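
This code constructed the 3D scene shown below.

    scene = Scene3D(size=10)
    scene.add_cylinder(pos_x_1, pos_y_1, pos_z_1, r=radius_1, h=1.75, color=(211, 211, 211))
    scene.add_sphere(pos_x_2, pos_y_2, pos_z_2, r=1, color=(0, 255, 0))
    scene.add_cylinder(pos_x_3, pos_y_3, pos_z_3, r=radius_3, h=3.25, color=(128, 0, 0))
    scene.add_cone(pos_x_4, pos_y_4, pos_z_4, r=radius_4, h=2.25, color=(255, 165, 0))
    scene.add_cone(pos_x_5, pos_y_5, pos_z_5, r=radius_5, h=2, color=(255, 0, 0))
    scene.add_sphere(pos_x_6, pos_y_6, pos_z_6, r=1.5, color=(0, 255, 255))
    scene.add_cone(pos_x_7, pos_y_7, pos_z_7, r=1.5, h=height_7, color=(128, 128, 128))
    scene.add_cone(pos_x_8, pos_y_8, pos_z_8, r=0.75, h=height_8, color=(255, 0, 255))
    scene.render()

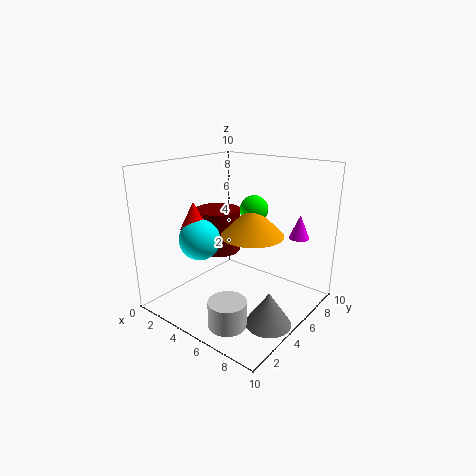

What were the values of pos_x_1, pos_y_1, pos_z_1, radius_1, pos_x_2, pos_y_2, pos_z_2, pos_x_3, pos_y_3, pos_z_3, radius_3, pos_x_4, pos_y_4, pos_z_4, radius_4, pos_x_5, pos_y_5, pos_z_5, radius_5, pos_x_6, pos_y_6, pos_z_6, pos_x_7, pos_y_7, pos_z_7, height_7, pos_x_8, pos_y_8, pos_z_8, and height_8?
pos_x_1 = 6.5; pos_y_1 = 2; pos_z_1 = 0.25; radius_1 = 1.25; pos_x_2 = 5.25; pos_y_2 = 6.5; pos_z_2 = 6.75; pos_x_3 = 2; pos_y_3 = 6.25; pos_z_3 = 3; radius_3 = 1.75; pos_x_4 = 5.5; pos_y_4 = 6; pos_z_4 = 5; radius_4 = 2.25; pos_x_5 = 1.75; pos_y_5 = 4; pos_z_5 = 5.25; radius_5 = 1; pos_x_6 = 2.25; pos_y_6 = 4; pos_z_6 = 4.5; pos_x_7 = 8.5; pos_y_7 = 3.75; pos_z_7 = 0.25; height_7 = 2.25; pos_x_8 = 7.75; pos_y_8 = 8.75; pos_z_8 = 4.5; height_8 = 1.75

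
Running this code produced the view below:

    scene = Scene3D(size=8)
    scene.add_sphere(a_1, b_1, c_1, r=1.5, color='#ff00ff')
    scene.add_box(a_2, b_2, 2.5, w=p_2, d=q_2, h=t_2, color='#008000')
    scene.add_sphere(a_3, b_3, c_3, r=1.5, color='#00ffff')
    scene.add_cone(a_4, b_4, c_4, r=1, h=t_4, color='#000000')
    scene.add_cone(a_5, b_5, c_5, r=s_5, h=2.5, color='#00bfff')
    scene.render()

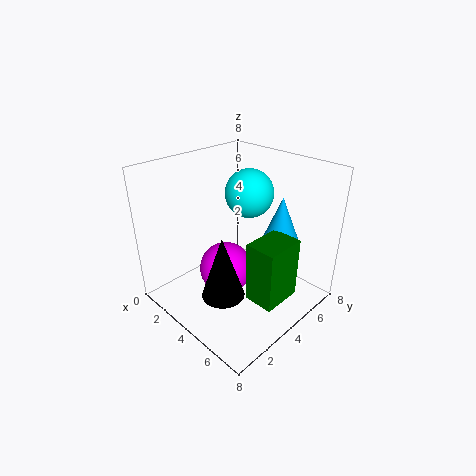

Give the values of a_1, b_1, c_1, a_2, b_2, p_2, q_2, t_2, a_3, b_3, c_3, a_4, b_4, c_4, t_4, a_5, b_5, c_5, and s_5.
a_1 = 3.5; b_1 = 3.5; c_1 = 2; a_2 = 6.5; b_2 = 2; p_2 = 1.5; q_2 = 2; t_2 = 3; a_3 = 2.5; b_3 = 6.5; c_3 = 5.5; a_4 = 6; b_4 = 1; c_4 = 3; t_4 = 3; a_5 = 6.5; b_5 = 4.5; c_5 = 4.5; s_5 = 1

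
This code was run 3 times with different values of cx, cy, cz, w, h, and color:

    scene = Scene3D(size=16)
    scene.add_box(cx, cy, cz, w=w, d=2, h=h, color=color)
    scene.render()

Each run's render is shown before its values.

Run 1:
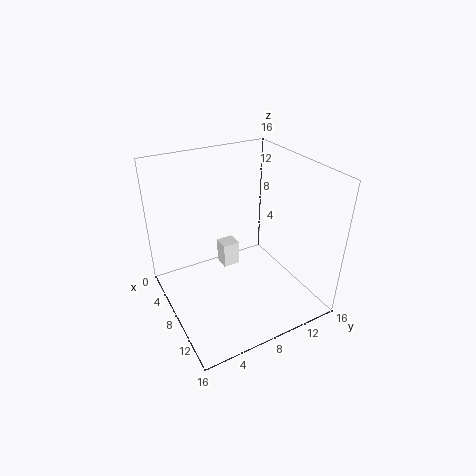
cx = 3.5, cy = 7.5, cz = 2.5, w = 2, h = 3, color = 'white'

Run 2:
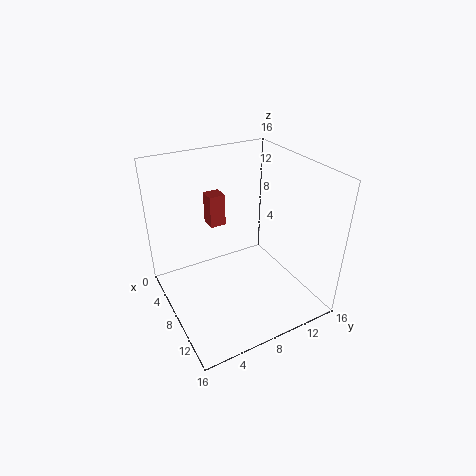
cx = 1, cy = 7, cz = 7, w = 2, h = 4, color = 'brown'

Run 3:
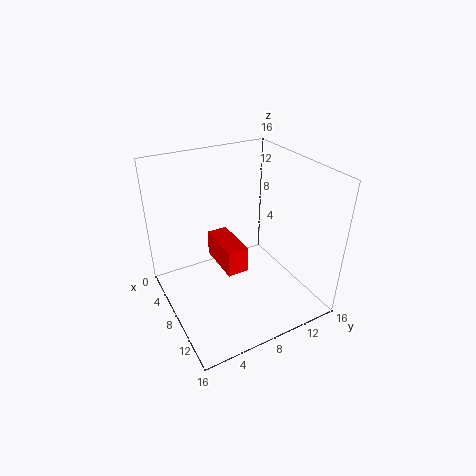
cx = 9, cy = 4, cz = 8, w = 4.5, h = 2.5, color = 'red'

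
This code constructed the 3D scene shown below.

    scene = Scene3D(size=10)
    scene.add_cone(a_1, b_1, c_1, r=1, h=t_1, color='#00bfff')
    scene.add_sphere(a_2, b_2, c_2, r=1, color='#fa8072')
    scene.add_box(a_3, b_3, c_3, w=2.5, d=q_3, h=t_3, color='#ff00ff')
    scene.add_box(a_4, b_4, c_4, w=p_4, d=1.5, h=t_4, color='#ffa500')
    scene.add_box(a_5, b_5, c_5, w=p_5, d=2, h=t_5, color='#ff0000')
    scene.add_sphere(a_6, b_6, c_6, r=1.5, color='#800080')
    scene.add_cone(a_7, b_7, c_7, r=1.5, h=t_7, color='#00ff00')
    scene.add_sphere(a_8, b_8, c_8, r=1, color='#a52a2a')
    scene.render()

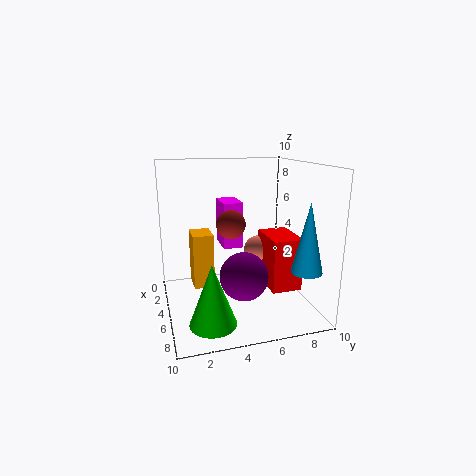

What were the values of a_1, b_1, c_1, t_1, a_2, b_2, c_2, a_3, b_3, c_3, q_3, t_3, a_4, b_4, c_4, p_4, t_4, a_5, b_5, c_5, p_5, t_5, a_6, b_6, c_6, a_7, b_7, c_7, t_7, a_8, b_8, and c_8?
a_1 = 8.5, b_1 = 8.5, c_1 = 3.5, t_1 = 4.5, a_2 = 5, b_2 = 6.5, c_2 = 4, a_3 = 0.5, b_3 = 4.5, c_3 = 3.5, q_3 = 1.5, t_3 = 3.5, a_4 = 2, b_4 = 2, c_4 = 1, p_4 = 2, t_4 = 4, a_5 = 5, b_5 = 6.5, c_5 = 2, p_5 = 3, t_5 = 3.5, a_6 = 8, b_6 = 4.5, c_6 = 3.5, a_7 = 8, b_7 = 2.5, c_7 = 0.5, t_7 = 4, a_8 = 5, b_8 = 4.5, c_8 = 6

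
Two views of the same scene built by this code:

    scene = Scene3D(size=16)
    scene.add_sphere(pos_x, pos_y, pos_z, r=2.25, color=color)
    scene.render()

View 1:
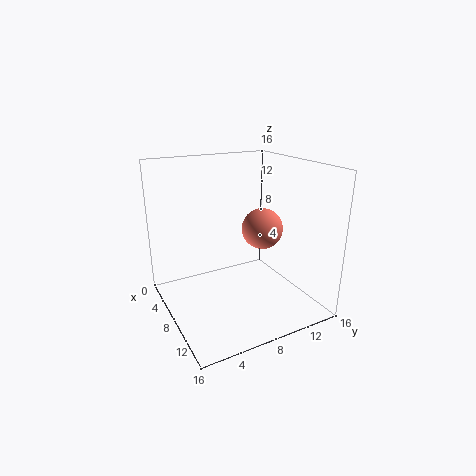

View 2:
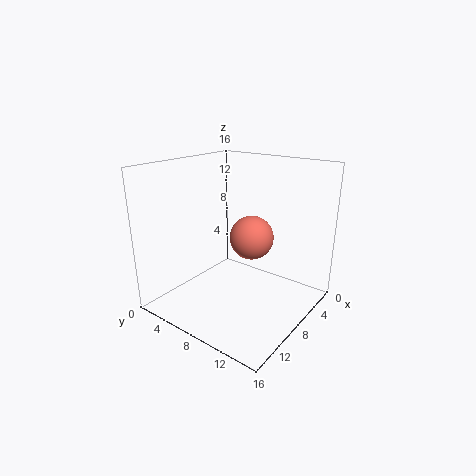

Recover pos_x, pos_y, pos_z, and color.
pos_x = 9, pos_y = 10.5, pos_z = 9, color = 'salmon'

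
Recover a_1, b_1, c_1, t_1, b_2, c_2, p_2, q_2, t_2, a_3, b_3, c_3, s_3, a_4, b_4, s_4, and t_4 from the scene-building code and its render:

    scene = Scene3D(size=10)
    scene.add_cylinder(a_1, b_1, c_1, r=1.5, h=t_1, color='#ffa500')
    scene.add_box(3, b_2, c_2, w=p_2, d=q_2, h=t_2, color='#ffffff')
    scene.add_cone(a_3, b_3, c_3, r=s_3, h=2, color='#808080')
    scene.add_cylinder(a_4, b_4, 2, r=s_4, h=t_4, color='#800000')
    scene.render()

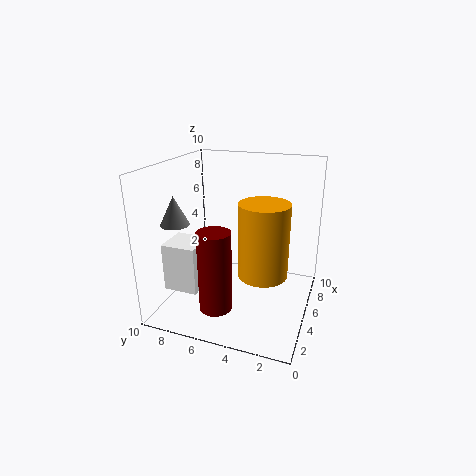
a_1 = 2.5
b_1 = 2.5
c_1 = 4
t_1 = 4.5
b_2 = 7.5
c_2 = 1
p_2 = 2.5
q_2 = 2.5
t_2 = 3.5
a_3 = 3.5
b_3 = 9
c_3 = 6
s_3 = 1
a_4 = 1
b_4 = 5
s_4 = 1
t_4 = 5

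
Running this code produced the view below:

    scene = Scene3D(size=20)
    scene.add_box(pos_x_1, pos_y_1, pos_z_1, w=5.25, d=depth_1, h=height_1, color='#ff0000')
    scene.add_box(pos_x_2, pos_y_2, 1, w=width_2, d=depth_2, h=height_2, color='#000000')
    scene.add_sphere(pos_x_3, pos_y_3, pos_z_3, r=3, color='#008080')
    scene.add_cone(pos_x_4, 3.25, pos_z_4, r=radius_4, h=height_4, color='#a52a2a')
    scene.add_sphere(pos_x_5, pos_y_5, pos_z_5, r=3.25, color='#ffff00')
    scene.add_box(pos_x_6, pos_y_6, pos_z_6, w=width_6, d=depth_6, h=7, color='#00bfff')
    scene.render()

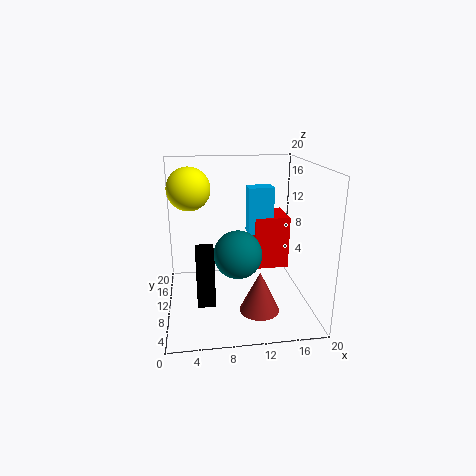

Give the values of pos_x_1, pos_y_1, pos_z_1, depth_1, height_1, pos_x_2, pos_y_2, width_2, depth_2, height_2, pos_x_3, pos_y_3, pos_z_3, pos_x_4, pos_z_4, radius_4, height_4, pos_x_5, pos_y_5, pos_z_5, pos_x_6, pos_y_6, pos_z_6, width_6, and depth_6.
pos_x_1 = 13
pos_y_1 = 12.5
pos_z_1 = 3.75
depth_1 = 5.75
height_1 = 8
pos_x_2 = 4
pos_y_2 = 7.25
width_2 = 2.5
depth_2 = 3
height_2 = 8.25
pos_x_3 = 9.25
pos_y_3 = 5
pos_z_3 = 9.75
pos_x_4 = 11.75
pos_z_4 = 2.75
radius_4 = 2.5
height_4 = 5.25
pos_x_5 = 3.5
pos_y_5 = 16
pos_z_5 = 15.75
pos_x_6 = 12
pos_y_6 = 12.75
pos_z_6 = 9.25
width_6 = 3.75
depth_6 = 2.75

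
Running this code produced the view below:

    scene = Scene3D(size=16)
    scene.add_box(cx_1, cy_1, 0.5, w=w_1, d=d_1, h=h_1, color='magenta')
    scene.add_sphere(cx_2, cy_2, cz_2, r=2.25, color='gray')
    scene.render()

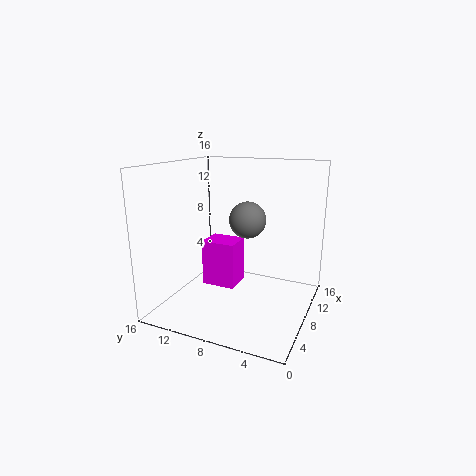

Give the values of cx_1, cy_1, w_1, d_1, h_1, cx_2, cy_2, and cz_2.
cx_1 = 9.75
cy_1 = 9.5
w_1 = 3.5
d_1 = 4.25
h_1 = 5.75
cx_2 = 12
cy_2 = 8.5
cz_2 = 9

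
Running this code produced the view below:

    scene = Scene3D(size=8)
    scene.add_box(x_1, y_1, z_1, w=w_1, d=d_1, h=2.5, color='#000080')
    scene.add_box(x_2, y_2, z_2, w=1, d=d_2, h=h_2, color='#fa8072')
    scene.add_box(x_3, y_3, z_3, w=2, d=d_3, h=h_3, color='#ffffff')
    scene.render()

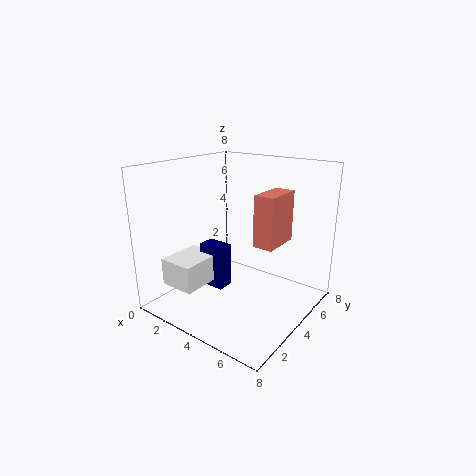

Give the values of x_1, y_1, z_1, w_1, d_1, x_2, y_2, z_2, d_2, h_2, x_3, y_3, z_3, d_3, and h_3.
x_1 = 2, y_1 = 3, z_1 = 1, w_1 = 1.5, d_1 = 1, x_2 = 6, y_2 = 2.5, z_2 = 4.5, d_2 = 2, h_2 = 2.5, x_3 = 1, y_3 = 1, z_3 = 1.5, d_3 = 2.5, h_3 = 1.5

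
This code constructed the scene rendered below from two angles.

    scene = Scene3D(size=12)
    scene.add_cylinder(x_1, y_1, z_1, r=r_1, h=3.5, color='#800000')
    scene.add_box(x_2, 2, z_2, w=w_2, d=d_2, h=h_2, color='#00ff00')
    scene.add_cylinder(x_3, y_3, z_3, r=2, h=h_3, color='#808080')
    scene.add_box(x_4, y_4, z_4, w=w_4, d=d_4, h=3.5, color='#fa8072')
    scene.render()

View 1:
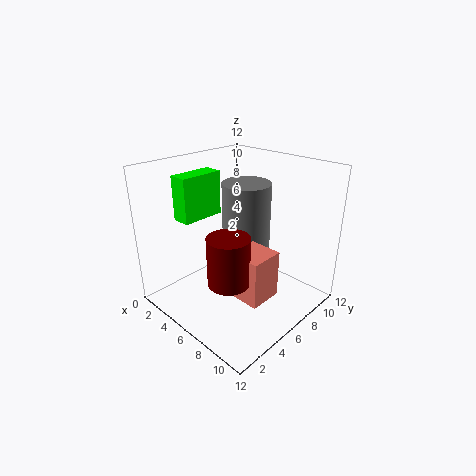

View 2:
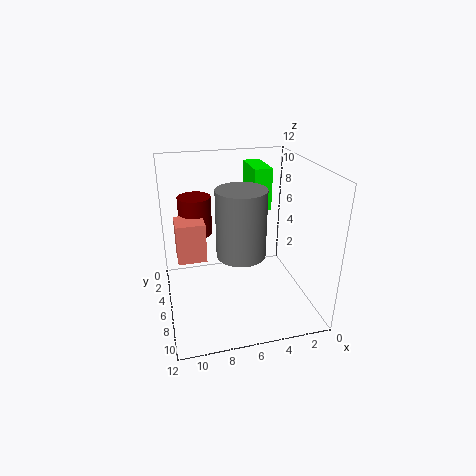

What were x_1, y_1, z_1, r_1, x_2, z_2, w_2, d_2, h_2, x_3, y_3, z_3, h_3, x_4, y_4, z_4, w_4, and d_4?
x_1 = 9; y_1 = 2; z_1 = 5; r_1 = 1.5; x_2 = 3; z_2 = 8; w_2 = 1.5; d_2 = 3.5; h_2 = 3.5; x_3 = 6; y_3 = 7; z_3 = 5; h_3 = 5.5; x_4 = 8.5; y_4 = 2.5; z_4 = 3.5; w_4 = 2.5; d_4 = 2.5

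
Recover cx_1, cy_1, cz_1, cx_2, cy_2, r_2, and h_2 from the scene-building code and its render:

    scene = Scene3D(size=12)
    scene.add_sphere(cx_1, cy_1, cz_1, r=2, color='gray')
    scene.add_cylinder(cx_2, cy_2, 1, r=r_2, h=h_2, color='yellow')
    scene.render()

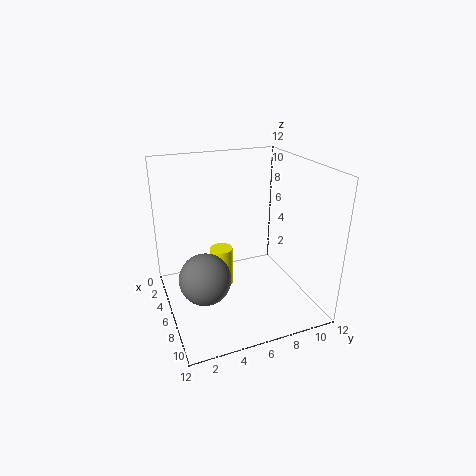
cx_1 = 8; cy_1 = 2.5; cz_1 = 4; cx_2 = 4.5; cy_2 = 5; r_2 = 1; h_2 = 3.5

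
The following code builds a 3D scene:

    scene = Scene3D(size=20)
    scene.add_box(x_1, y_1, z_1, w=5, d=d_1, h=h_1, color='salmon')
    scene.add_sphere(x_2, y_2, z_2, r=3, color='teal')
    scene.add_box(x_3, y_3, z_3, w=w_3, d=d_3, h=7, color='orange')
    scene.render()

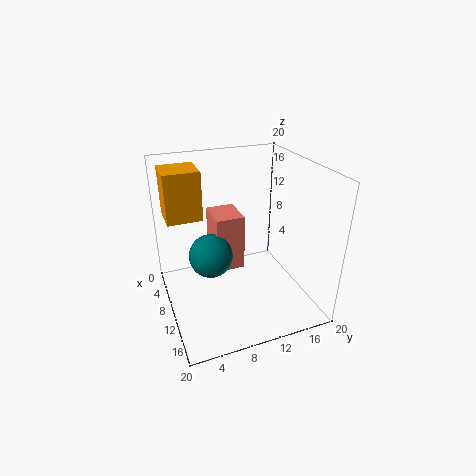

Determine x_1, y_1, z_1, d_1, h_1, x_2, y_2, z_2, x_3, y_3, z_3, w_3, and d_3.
x_1 = 5, y_1 = 7, z_1 = 5, d_1 = 4, h_1 = 8, x_2 = 10, y_2 = 6, z_2 = 8, x_3 = 2, y_3 = 1, z_3 = 12, w_3 = 5, d_3 = 5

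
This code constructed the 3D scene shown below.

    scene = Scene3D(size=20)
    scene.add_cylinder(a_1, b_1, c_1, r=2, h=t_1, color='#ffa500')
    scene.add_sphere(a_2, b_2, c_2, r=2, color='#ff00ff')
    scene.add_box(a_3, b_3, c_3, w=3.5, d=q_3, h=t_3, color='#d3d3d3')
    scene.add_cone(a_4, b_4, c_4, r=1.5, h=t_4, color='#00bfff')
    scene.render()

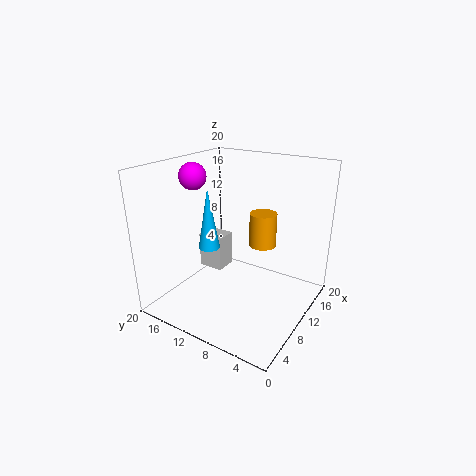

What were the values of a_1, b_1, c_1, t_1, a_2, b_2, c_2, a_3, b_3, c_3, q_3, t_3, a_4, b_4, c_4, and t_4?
a_1 = 14.5, b_1 = 8.5, c_1 = 7.5, t_1 = 5, a_2 = 10.5, b_2 = 18, c_2 = 17.5, a_3 = 12.5, b_3 = 15, c_3 = 2, q_3 = 4, t_3 = 5.5, a_4 = 8, b_4 = 13.5, c_4 = 8.5, t_4 = 8.5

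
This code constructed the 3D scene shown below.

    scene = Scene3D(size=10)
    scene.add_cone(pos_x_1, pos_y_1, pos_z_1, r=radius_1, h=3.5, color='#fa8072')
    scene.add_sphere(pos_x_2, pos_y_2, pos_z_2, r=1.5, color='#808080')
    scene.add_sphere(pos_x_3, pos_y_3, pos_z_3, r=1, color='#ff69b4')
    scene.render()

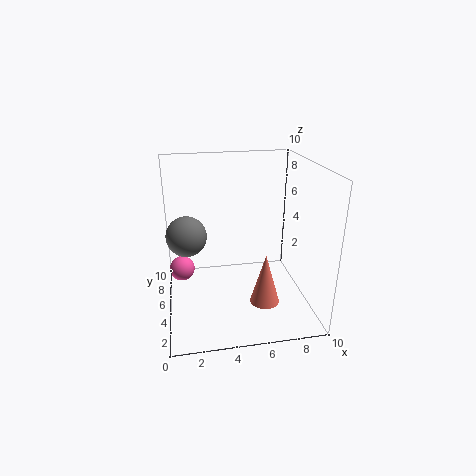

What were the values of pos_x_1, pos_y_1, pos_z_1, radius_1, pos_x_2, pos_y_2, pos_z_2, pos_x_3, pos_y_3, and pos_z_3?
pos_x_1 = 6.5
pos_y_1 = 3
pos_z_1 = 1
radius_1 = 1
pos_x_2 = 1.5
pos_y_2 = 7
pos_z_2 = 4.5
pos_x_3 = 1
pos_y_3 = 8.5
pos_z_3 = 1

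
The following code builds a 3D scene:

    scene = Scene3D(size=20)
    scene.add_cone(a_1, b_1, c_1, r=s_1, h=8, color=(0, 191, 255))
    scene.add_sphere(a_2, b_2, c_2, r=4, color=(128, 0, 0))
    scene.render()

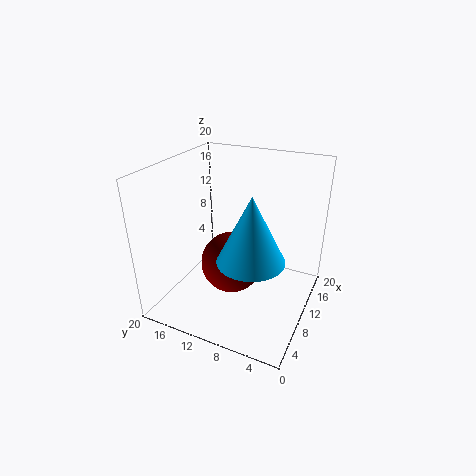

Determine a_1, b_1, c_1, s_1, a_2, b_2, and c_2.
a_1 = 4; b_1 = 5.5; c_1 = 11; s_1 = 4; a_2 = 7; b_2 = 9.5; c_2 = 8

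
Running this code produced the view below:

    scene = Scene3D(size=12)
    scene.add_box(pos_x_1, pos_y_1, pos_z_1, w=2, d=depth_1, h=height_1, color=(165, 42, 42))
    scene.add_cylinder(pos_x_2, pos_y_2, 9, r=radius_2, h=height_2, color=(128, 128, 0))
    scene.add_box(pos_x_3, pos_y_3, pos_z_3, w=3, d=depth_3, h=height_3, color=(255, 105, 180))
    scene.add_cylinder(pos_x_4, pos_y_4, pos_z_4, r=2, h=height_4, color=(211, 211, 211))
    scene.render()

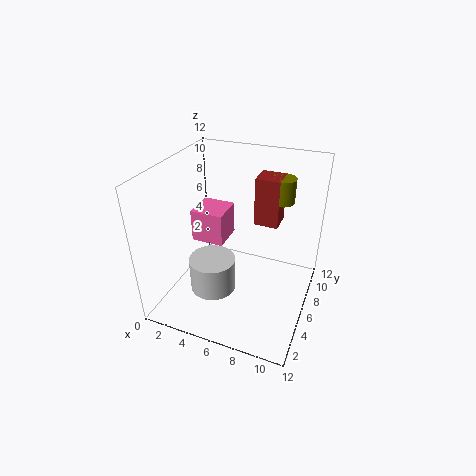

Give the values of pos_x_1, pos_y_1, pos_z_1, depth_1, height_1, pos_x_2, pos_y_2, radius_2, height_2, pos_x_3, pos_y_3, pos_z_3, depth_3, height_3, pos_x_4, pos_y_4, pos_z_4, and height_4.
pos_x_1 = 7
pos_y_1 = 7
pos_z_1 = 7
depth_1 = 2
height_1 = 4
pos_x_2 = 9
pos_y_2 = 8
radius_2 = 1
height_2 = 2
pos_x_3 = 1
pos_y_3 = 7
pos_z_3 = 4
depth_3 = 3
height_3 = 3
pos_x_4 = 4
pos_y_4 = 5
pos_z_4 = 1
height_4 = 3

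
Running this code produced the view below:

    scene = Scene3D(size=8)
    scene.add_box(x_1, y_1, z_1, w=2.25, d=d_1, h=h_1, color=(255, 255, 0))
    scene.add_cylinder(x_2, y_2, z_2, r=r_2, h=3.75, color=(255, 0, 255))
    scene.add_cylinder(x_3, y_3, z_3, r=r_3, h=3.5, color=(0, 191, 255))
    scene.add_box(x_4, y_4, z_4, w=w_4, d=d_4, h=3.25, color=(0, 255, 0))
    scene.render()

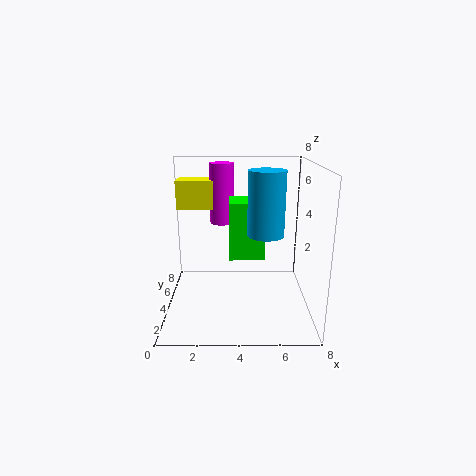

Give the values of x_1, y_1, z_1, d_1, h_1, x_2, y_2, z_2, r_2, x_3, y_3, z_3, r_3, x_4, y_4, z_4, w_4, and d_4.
x_1 = 0.25; y_1 = 6.25; z_1 = 5; d_1 = 1.5; h_1 = 1.75; x_2 = 3; y_2 = 7; z_2 = 4; r_2 = 0.75; x_3 = 5.5; y_3 = 3.75; z_3 = 4.25; r_3 = 1; x_4 = 3.5; y_4 = 3.75; z_4 = 2.75; w_4 = 2; d_4 = 2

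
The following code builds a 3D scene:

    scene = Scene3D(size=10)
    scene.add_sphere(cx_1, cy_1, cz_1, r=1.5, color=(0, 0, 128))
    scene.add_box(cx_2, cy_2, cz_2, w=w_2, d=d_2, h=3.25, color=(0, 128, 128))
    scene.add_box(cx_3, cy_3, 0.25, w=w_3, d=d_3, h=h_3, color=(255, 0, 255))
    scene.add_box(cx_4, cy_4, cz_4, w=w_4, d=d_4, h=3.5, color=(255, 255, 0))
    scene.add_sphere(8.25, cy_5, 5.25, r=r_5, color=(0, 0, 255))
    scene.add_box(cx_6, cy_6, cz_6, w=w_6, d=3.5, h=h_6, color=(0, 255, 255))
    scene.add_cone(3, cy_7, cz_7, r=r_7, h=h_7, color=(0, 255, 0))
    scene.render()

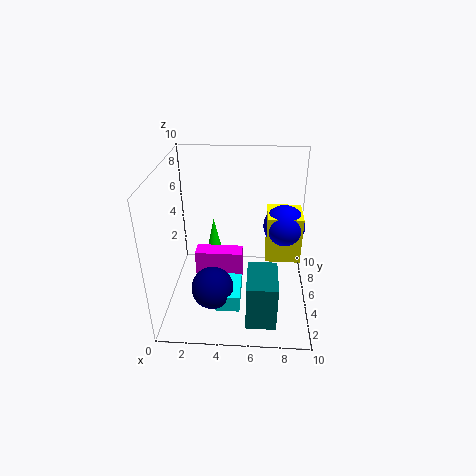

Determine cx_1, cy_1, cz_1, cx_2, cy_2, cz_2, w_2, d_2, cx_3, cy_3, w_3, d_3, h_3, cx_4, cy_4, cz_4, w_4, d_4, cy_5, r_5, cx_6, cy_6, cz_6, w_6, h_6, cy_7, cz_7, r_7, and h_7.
cx_1 = 3.25; cy_1 = 3.75; cz_1 = 1.5; cx_2 = 5.75; cy_2 = 1; cz_2 = 0.5; w_2 = 2; d_2 = 3; cx_3 = 1.75; cy_3 = 5.5; w_3 = 3.5; d_3 = 1.25; h_3 = 3; cx_4 = 7; cy_4 = 5.5; cz_4 = 2.75; w_4 = 2.5; d_4 = 2.5; cy_5 = 6.5; r_5 = 1.5; cx_6 = 3.5; cy_6 = 2.75; cz_6 = 0.25; w_6 = 1.75; h_6 = 1.25; cy_7 = 7.25; cz_7 = 1.75; r_7 = 0.75; h_7 = 3.5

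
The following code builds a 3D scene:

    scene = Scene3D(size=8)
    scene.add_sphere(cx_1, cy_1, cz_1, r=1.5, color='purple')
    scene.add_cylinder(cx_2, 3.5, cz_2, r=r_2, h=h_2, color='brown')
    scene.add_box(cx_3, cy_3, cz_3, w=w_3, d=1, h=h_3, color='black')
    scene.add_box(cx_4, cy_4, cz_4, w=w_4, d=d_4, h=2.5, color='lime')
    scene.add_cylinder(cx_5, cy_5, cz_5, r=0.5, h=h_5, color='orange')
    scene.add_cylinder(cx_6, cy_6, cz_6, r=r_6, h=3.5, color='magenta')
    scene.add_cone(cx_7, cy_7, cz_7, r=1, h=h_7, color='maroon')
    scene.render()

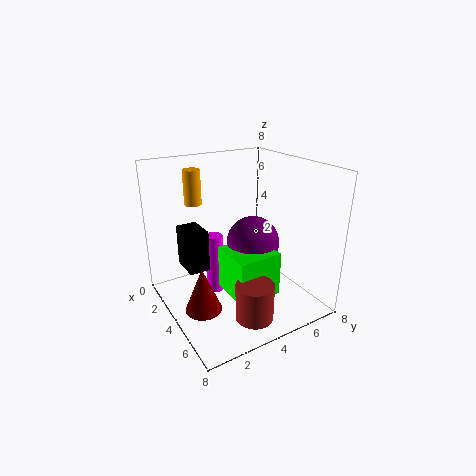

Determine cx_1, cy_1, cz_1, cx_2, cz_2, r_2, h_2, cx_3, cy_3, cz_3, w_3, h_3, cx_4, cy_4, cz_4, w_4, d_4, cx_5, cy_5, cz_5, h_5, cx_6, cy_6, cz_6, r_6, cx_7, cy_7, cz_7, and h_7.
cx_1 = 4; cy_1 = 5; cz_1 = 3.5; cx_2 = 6.5; cz_2 = 0.5; r_2 = 1; h_2 = 2; cx_3 = 4; cy_3 = 0.5; cz_3 = 3.5; w_3 = 1.5; h_3 = 2; cx_4 = 3.5; cy_4 = 3; cz_4 = 1; w_4 = 2.5; d_4 = 2.5; cx_5 = 1.5; cy_5 = 2.5; cz_5 = 5.5; h_5 = 2; cx_6 = 3; cy_6 = 3; cz_6 = 0.5; r_6 = 0.5; cx_7 = 4.5; cy_7 = 1.5; cz_7 = 0.5; h_7 = 2.5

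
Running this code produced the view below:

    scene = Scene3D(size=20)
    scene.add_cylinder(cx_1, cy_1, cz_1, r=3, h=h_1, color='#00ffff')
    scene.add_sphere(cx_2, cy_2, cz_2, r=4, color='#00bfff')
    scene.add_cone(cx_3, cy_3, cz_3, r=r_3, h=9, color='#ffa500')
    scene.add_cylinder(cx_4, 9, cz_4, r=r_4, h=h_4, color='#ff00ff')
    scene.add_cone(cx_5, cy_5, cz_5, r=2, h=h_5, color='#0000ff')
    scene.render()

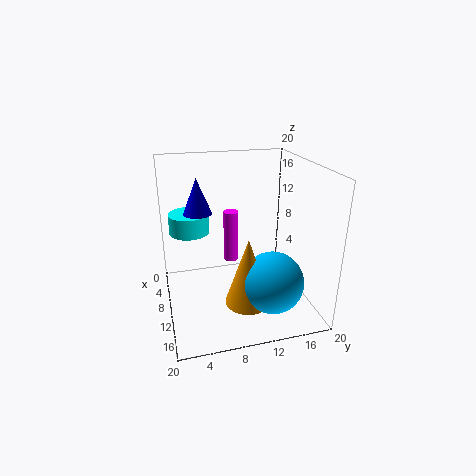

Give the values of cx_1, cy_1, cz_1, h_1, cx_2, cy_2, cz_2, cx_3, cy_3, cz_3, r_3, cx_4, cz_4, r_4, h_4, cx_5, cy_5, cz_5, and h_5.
cx_1 = 4
cy_1 = 4
cz_1 = 9
h_1 = 3
cx_2 = 16
cy_2 = 13
cz_2 = 6
cx_3 = 15
cy_3 = 10
cz_3 = 3
r_3 = 3
cx_4 = 10
cz_4 = 7
r_4 = 1
h_4 = 7
cx_5 = 7
cy_5 = 5
cz_5 = 13
h_5 = 5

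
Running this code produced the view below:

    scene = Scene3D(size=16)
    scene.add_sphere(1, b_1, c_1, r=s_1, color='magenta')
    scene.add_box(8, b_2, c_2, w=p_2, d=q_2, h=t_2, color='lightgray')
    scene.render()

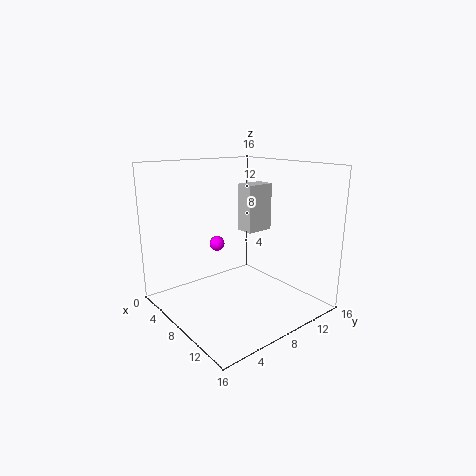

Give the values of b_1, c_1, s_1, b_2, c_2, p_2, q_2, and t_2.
b_1 = 10, c_1 = 5, s_1 = 1, b_2 = 8, c_2 = 9, p_2 = 2, q_2 = 3, t_2 = 5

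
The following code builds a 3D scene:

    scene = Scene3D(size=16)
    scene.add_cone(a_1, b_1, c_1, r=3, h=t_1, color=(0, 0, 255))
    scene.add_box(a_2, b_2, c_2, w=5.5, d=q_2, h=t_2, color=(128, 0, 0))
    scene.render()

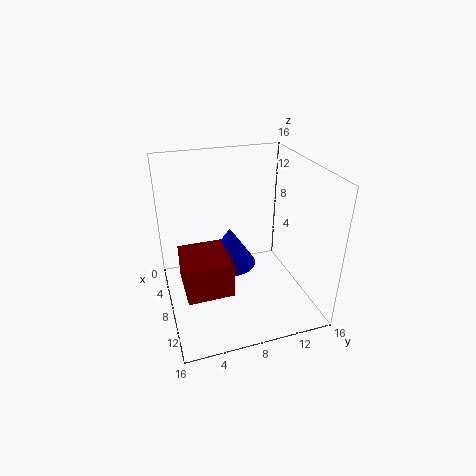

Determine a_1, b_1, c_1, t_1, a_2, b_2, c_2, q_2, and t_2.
a_1 = 6.5, b_1 = 7.5, c_1 = 4, t_1 = 4.5, a_2 = 6, b_2 = 1.5, c_2 = 3, q_2 = 5, t_2 = 4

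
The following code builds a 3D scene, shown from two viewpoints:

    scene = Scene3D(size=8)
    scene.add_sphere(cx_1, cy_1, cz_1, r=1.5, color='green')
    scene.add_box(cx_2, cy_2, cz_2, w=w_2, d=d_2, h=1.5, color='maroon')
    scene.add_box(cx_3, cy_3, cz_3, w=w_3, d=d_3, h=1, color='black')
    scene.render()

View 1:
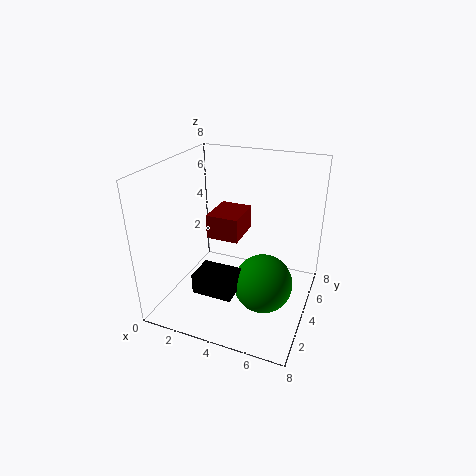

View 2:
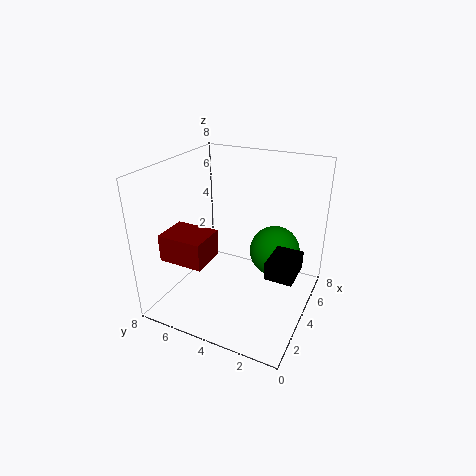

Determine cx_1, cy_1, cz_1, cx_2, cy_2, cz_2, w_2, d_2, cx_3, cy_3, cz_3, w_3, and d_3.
cx_1 = 6
cy_1 = 2.5
cz_1 = 2.5
cx_2 = 1.5
cy_2 = 5
cz_2 = 3
w_2 = 2
d_2 = 2.5
cx_3 = 3
cy_3 = 0.5
cz_3 = 2.5
w_3 = 2
d_3 = 1.5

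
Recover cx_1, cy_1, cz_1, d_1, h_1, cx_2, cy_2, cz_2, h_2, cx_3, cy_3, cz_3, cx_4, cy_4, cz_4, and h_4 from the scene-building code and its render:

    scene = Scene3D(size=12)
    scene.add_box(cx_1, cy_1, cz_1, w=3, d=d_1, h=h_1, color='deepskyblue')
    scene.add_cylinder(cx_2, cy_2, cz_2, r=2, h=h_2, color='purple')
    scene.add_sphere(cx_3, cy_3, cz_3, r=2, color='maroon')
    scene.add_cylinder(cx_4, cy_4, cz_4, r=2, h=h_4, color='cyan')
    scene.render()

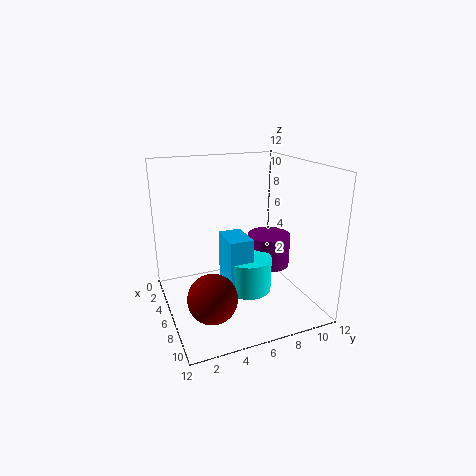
cx_1 = 4; cy_1 = 5; cz_1 = 1; d_1 = 2; h_1 = 5; cx_2 = 4; cy_2 = 10; cz_2 = 2; h_2 = 3; cx_3 = 8; cy_3 = 3; cz_3 = 2; cx_4 = 6; cy_4 = 7; cz_4 = 1; h_4 = 3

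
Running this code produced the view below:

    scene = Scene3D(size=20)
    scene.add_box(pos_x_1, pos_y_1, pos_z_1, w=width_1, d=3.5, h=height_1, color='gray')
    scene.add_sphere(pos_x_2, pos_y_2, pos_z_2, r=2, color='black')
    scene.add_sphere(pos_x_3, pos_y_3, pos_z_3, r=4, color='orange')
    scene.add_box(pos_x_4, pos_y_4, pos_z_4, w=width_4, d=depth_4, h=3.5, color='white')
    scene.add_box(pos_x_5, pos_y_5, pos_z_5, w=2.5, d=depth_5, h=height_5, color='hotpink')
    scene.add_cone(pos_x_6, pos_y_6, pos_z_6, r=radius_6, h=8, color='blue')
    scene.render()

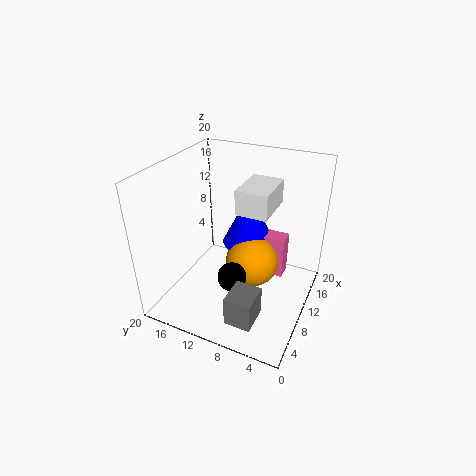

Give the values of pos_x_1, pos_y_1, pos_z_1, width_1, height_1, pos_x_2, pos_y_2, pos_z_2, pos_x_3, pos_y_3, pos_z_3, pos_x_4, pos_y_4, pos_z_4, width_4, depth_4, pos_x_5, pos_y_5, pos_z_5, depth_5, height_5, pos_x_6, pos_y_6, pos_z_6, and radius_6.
pos_x_1 = 1.5
pos_y_1 = 4.5
pos_z_1 = 2.5
width_1 = 4
height_1 = 4
pos_x_2 = 7
pos_y_2 = 9.5
pos_z_2 = 5.5
pos_x_3 = 13
pos_y_3 = 9
pos_z_3 = 4.5
pos_x_4 = 10
pos_y_4 = 6
pos_z_4 = 13.5
width_4 = 6.5
depth_4 = 4.5
pos_x_5 = 14
pos_y_5 = 4.5
pos_z_5 = 2
depth_5 = 5
height_5 = 6.5
pos_x_6 = 15
pos_y_6 = 10.5
pos_z_6 = 6.5
radius_6 = 4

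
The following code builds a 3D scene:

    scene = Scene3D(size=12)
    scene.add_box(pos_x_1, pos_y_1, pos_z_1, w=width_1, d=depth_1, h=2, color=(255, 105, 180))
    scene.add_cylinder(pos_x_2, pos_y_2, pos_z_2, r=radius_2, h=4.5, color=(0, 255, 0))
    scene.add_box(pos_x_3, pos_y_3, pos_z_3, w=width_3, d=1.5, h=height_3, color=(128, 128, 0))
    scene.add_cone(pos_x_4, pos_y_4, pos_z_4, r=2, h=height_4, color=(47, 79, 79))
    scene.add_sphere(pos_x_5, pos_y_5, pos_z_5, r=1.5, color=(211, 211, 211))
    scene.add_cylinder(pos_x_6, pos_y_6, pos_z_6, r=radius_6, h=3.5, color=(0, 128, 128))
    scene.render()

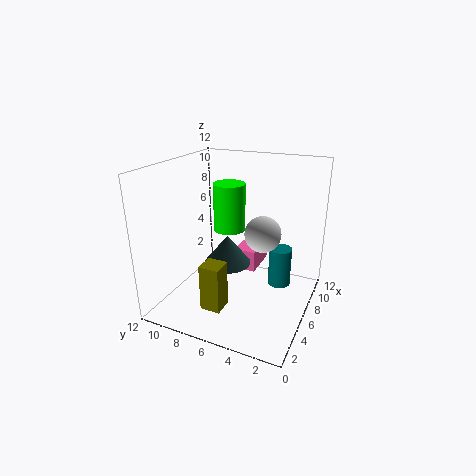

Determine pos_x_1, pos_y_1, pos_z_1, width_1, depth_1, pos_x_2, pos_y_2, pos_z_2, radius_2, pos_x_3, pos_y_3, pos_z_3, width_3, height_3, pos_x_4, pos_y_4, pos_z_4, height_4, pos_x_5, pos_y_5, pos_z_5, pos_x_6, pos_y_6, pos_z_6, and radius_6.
pos_x_1 = 8.5, pos_y_1 = 5.5, pos_z_1 = 1.5, width_1 = 3.5, depth_1 = 2, pos_x_2 = 9.5, pos_y_2 = 8.5, pos_z_2 = 5, radius_2 = 1.5, pos_x_3 = 0.5, pos_y_3 = 5, pos_z_3 = 2.5, width_3 = 1.5, height_3 = 3.5, pos_x_4 = 6, pos_y_4 = 7, pos_z_4 = 3.5, height_4 = 2.5, pos_x_5 = 6.5, pos_y_5 = 4, pos_z_5 = 6.5, pos_x_6 = 8.5, pos_y_6 = 3, pos_z_6 = 1, radius_6 = 1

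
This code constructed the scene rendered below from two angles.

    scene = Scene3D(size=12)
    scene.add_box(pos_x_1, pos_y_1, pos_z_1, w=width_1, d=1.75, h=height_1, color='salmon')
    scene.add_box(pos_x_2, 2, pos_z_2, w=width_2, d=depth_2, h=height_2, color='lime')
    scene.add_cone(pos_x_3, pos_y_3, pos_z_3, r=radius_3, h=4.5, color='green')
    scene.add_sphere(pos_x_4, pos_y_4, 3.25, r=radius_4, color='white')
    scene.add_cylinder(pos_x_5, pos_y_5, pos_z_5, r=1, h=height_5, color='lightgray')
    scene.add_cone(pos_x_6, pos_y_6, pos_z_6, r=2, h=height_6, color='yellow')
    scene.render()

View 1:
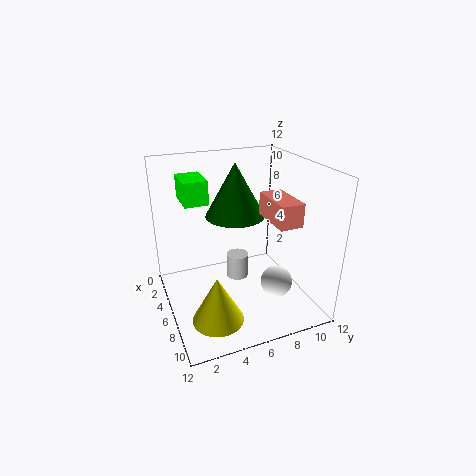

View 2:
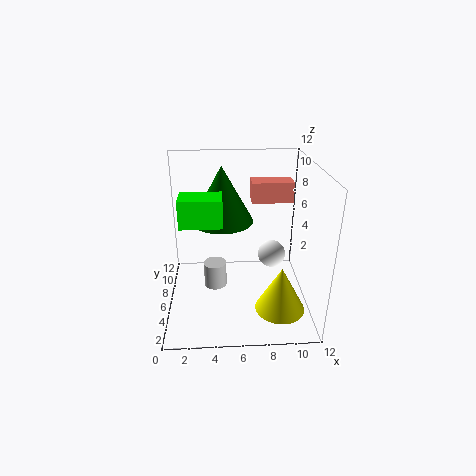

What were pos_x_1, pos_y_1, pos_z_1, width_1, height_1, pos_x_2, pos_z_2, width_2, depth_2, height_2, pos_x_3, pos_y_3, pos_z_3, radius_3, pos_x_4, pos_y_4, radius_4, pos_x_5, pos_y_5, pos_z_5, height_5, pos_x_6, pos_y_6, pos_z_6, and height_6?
pos_x_1 = 7.25
pos_y_1 = 7.25
pos_z_1 = 8.5
width_1 = 3.5
height_1 = 1.75
pos_x_2 = 1.75
pos_z_2 = 8.75
width_2 = 3
depth_2 = 2
height_2 = 2
pos_x_3 = 4.75
pos_y_3 = 6.25
pos_z_3 = 7.5
radius_3 = 2.5
pos_x_4 = 9.25
pos_y_4 = 8
radius_4 = 1.25
pos_x_5 = 4
pos_y_5 = 6.75
pos_z_5 = 1
height_5 = 2.25
pos_x_6 = 9.25
pos_y_6 = 3
pos_z_6 = 1
height_6 = 3.75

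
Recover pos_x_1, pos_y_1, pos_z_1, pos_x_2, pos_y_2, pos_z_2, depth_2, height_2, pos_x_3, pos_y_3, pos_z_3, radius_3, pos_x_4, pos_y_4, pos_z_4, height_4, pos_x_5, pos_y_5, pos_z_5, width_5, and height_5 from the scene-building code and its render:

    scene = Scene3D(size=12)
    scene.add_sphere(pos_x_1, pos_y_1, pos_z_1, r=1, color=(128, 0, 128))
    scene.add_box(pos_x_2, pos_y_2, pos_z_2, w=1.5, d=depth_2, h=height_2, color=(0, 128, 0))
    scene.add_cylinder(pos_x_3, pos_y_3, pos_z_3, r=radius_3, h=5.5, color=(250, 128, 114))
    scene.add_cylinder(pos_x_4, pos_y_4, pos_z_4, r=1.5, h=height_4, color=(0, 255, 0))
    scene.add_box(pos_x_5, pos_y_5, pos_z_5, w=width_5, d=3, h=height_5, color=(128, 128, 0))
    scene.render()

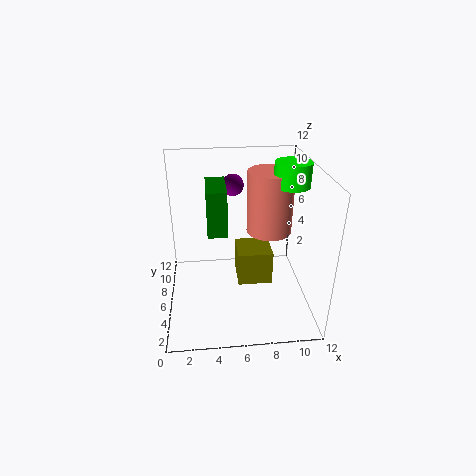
pos_x_1 = 6; pos_y_1 = 10.5; pos_z_1 = 9; pos_x_2 = 3.5; pos_y_2 = 3.5; pos_z_2 = 7.5; depth_2 = 3.5; height_2 = 3.5; pos_x_3 = 9; pos_y_3 = 8; pos_z_3 = 5.5; radius_3 = 2; pos_x_4 = 10.5; pos_y_4 = 7; pos_z_4 = 10; height_4 = 2; pos_x_5 = 6; pos_y_5 = 5.5; pos_z_5 = 1.5; width_5 = 3; height_5 = 3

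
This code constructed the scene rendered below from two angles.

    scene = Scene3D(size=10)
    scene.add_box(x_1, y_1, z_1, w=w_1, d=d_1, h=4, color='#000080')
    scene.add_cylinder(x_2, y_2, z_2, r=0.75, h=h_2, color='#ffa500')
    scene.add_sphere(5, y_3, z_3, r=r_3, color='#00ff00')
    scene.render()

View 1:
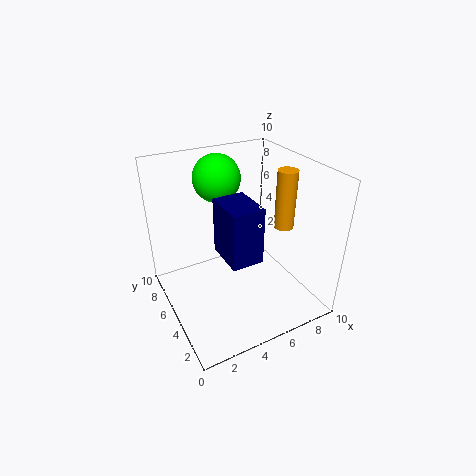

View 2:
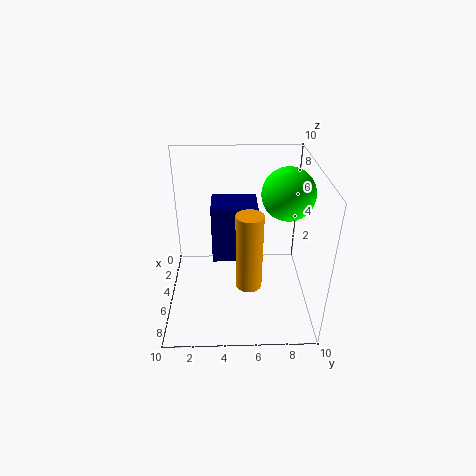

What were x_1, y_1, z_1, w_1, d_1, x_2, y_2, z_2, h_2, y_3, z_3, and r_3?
x_1 = 3.75; y_1 = 3.25; z_1 = 3.75; w_1 = 2.25; d_1 = 3; x_2 = 9.25; y_2 = 5.5; z_2 = 4.5; h_2 = 4.5; y_3 = 8.25; z_3 = 8.25; r_3 = 1.75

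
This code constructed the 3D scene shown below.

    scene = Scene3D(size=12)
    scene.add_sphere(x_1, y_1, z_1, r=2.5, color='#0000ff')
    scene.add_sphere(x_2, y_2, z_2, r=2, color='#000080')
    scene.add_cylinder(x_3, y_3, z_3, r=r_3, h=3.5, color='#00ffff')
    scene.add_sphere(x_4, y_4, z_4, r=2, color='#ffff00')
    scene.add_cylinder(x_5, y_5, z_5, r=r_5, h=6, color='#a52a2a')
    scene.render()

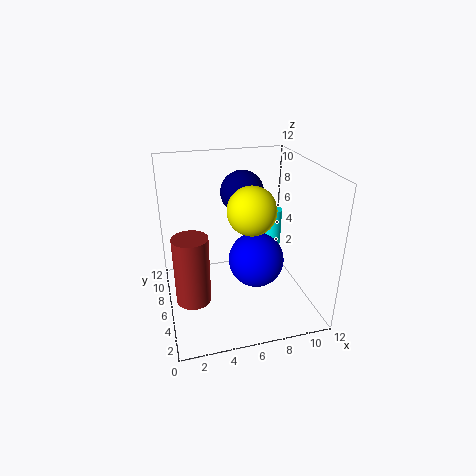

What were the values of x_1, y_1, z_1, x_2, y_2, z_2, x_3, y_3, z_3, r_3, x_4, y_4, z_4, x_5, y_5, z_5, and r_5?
x_1 = 8; y_1 = 7; z_1 = 3; x_2 = 7.5; y_2 = 10; z_2 = 8.5; x_3 = 10.5; y_3 = 10; z_3 = 3; r_3 = 1; x_4 = 7; y_4 = 5.5; z_4 = 8.5; x_5 = 2; y_5 = 6; z_5 = 0.5; r_5 = 1.5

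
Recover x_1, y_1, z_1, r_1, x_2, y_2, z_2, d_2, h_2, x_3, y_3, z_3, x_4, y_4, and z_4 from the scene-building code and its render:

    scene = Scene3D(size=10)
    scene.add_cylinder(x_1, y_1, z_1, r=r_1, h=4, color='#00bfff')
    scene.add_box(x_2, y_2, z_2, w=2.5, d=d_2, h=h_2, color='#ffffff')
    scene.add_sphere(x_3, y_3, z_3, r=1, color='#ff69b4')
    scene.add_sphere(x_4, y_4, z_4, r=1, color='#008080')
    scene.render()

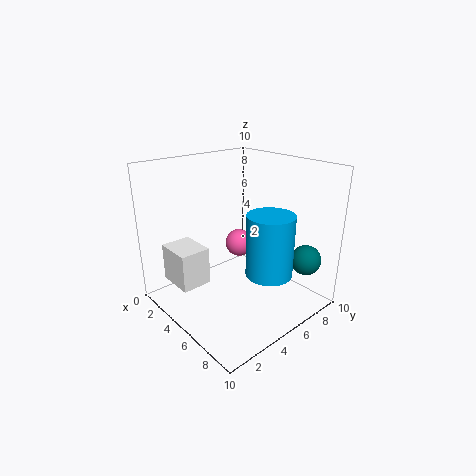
x_1 = 8, y_1 = 5, z_1 = 3.5, r_1 = 1.5, x_2 = 2.5, y_2 = 0.5, z_2 = 2.5, d_2 = 2, h_2 = 2.5, x_3 = 4, y_3 = 6, z_3 = 4, x_4 = 9, y_4 = 7.5, z_4 = 4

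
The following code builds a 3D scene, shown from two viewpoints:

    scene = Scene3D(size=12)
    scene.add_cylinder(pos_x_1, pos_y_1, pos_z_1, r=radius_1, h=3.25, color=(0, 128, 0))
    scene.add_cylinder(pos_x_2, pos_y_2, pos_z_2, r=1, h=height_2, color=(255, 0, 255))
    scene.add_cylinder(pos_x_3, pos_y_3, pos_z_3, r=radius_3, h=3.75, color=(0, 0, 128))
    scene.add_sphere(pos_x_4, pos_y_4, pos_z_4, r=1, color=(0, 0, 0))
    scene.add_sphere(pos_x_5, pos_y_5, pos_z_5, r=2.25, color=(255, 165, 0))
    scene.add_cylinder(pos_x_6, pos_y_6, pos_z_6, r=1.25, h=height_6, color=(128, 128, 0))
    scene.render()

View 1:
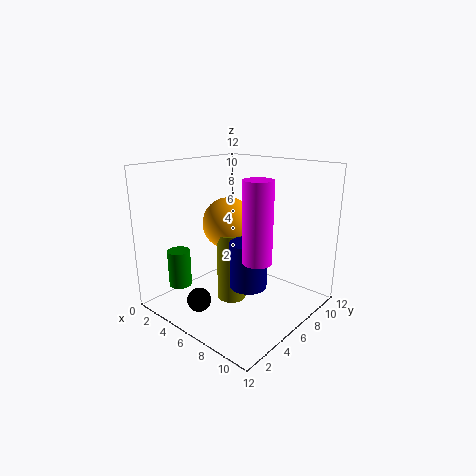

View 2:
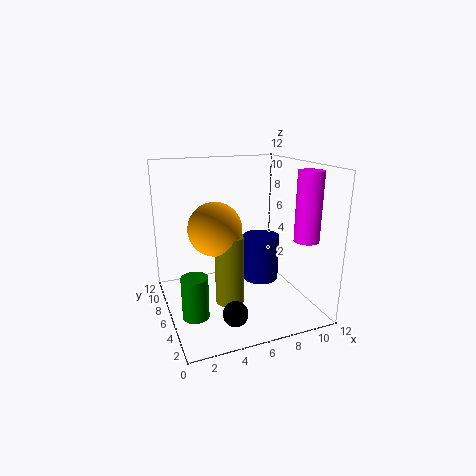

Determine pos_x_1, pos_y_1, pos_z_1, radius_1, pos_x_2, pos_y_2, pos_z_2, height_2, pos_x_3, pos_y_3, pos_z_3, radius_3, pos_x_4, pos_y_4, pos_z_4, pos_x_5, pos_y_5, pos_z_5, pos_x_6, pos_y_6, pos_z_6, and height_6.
pos_x_1 = 1.5, pos_y_1 = 3.25, pos_z_1 = 1.25, radius_1 = 1, pos_x_2 = 10.5, pos_y_2 = 2.75, pos_z_2 = 6.25, height_2 = 5.5, pos_x_3 = 7.75, pos_y_3 = 5.25, pos_z_3 = 2.5, radius_3 = 1.5, pos_x_4 = 4.5, pos_y_4 = 2.75, pos_z_4 = 1, pos_x_5 = 4.25, pos_y_5 = 6.75, pos_z_5 = 6.75, pos_x_6 = 5.25, pos_y_6 = 6, pos_z_6 = 0.25, height_6 = 6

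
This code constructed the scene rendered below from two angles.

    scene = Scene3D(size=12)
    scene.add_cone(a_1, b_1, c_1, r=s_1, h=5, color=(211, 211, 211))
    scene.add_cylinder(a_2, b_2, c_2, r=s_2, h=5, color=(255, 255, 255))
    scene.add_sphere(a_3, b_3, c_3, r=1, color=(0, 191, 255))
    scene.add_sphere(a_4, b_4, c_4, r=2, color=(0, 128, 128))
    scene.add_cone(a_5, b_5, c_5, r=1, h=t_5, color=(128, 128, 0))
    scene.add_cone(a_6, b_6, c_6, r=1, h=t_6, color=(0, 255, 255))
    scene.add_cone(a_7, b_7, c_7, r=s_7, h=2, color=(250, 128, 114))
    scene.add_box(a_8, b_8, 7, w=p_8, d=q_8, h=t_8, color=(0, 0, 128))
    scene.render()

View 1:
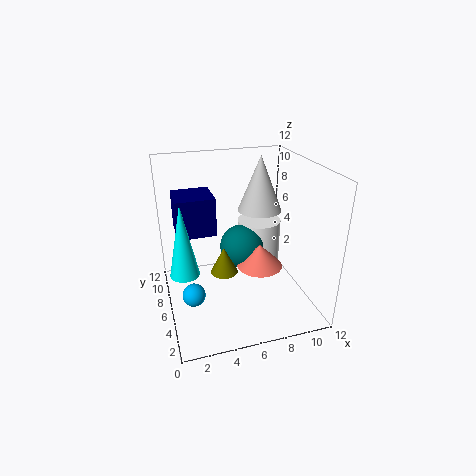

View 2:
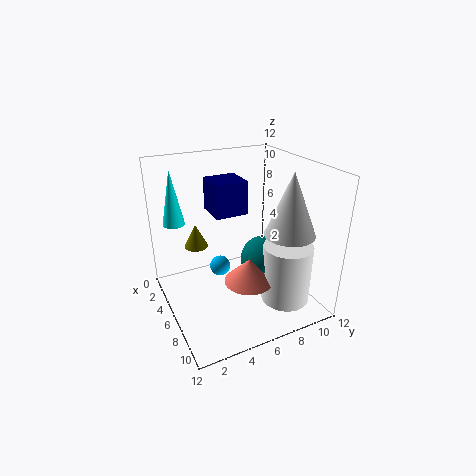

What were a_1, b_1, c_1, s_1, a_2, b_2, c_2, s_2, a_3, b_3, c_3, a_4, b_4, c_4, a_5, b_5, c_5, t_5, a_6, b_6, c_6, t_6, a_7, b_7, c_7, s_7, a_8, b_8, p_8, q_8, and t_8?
a_1 = 9
b_1 = 9
c_1 = 7
s_1 = 2
a_2 = 9
b_2 = 9
c_2 = 1
s_2 = 2
a_3 = 2
b_3 = 6
c_3 = 1
a_4 = 7
b_4 = 8
c_4 = 4
a_5 = 4
b_5 = 3
c_5 = 5
t_5 = 2
a_6 = 1
b_6 = 2
c_6 = 6
t_6 = 5
a_7 = 8
b_7 = 6
c_7 = 3
s_7 = 2
a_8 = 1
b_8 = 5
p_8 = 3
q_8 = 3
t_8 = 3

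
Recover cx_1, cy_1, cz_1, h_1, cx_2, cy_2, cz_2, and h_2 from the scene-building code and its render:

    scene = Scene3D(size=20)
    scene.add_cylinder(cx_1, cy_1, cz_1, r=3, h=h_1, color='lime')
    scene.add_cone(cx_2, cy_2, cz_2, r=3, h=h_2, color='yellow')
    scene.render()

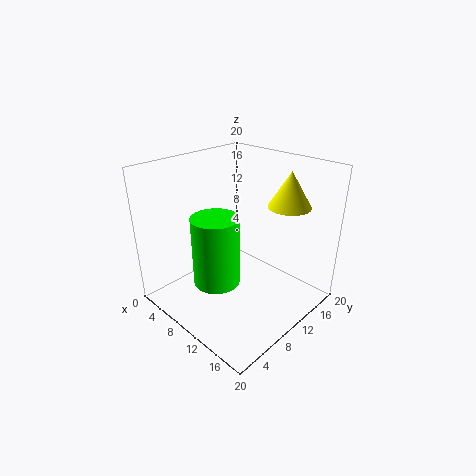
cx_1 = 11, cy_1 = 5, cz_1 = 6, h_1 = 9, cx_2 = 14, cy_2 = 16, cz_2 = 14, h_2 = 5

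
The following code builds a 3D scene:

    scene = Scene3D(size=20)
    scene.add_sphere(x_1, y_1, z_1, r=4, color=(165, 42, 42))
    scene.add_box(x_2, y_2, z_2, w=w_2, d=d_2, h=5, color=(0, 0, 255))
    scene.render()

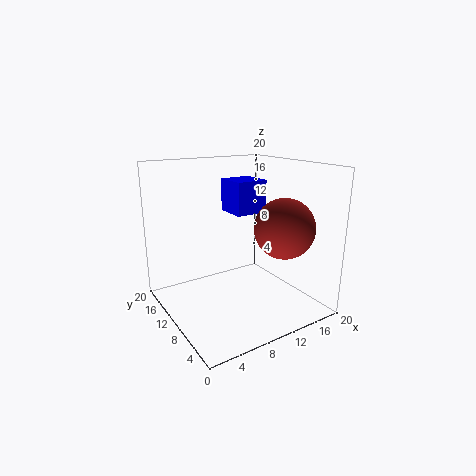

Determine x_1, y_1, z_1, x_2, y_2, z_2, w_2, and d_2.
x_1 = 14
y_1 = 5
z_1 = 12
x_2 = 12
y_2 = 13
z_2 = 12
w_2 = 5
d_2 = 5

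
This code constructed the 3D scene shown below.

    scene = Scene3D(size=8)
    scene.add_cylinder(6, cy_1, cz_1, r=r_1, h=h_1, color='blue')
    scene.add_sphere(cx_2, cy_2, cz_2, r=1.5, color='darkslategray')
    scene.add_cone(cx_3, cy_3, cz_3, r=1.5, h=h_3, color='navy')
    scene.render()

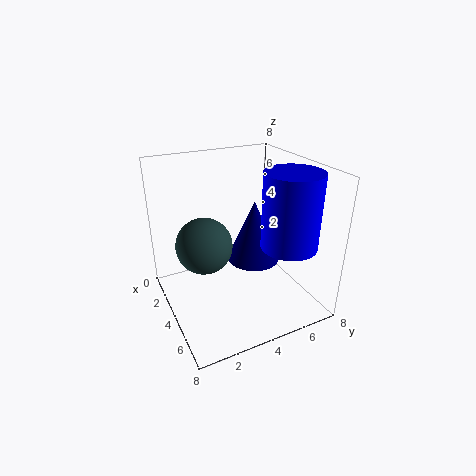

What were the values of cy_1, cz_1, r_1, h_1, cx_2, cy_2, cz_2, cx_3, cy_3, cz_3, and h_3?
cy_1 = 6; cz_1 = 4; r_1 = 1.5; h_1 = 4; cx_2 = 4; cy_2 = 2; cz_2 = 4; cx_3 = 4; cy_3 = 5; cz_3 = 2.5; h_3 = 3.5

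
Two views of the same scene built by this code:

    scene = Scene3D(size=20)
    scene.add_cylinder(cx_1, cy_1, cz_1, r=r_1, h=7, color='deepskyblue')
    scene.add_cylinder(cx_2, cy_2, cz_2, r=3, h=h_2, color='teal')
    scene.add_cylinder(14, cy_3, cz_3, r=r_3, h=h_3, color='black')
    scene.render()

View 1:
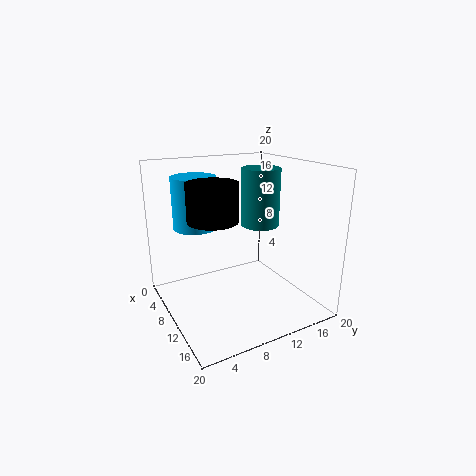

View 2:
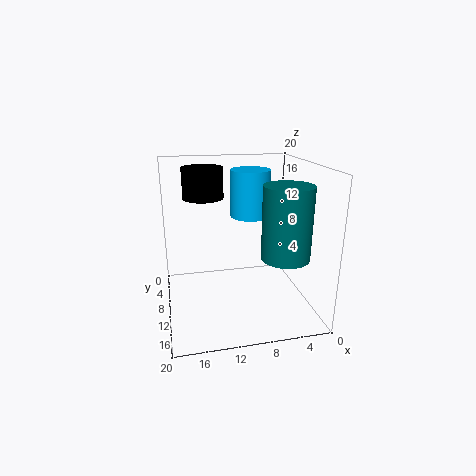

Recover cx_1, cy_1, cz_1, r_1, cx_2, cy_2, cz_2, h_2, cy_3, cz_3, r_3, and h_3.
cx_1 = 7; cy_1 = 5; cz_1 = 11.5; r_1 = 3; cx_2 = 5.5; cy_2 = 16.5; cz_2 = 9.5; h_2 = 9; cy_3 = 4.5; cz_3 = 14.5; r_3 = 3; h_3 = 4.5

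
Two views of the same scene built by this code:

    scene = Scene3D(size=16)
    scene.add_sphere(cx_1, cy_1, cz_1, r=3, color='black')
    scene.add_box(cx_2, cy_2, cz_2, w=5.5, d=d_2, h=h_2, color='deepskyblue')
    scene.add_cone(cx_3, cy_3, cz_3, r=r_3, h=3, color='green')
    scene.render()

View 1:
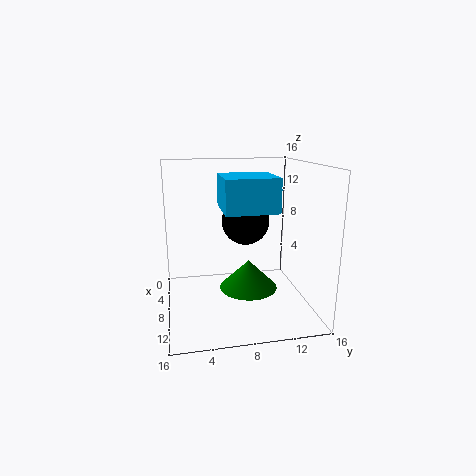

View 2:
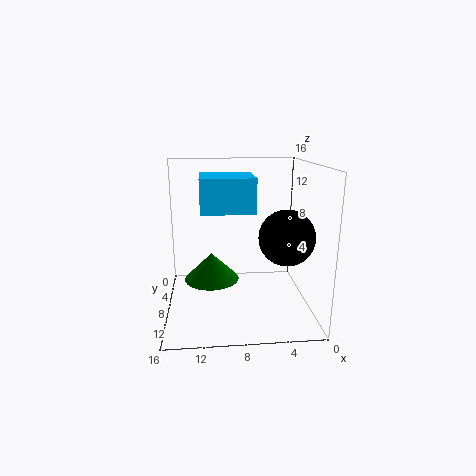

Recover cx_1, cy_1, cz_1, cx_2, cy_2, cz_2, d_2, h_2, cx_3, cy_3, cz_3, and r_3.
cx_1 = 3, cy_1 = 10, cz_1 = 8.5, cx_2 = 6.5, cy_2 = 6, cz_2 = 11.5, d_2 = 5.5, h_2 = 3.5, cx_3 = 11, cy_3 = 8.5, cz_3 = 3.5, r_3 = 3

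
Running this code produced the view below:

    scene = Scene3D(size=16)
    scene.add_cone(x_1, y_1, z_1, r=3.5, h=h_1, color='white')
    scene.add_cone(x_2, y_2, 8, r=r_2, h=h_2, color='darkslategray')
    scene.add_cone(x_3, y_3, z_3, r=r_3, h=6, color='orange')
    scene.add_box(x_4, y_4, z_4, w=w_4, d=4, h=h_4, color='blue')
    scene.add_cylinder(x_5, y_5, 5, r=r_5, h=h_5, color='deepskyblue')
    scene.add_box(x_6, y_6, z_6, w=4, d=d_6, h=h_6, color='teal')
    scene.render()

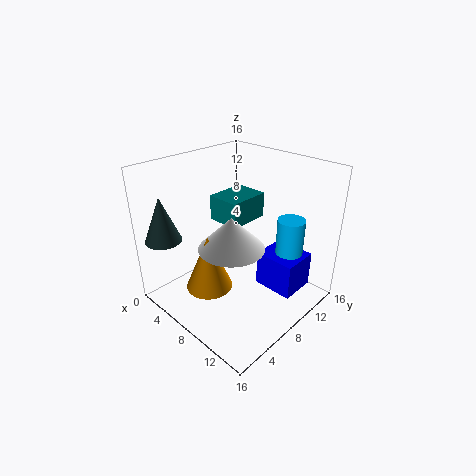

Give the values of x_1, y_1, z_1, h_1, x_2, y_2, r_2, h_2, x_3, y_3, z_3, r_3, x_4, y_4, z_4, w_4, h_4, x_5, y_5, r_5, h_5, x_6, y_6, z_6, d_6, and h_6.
x_1 = 9
y_1 = 6
z_1 = 8
h_1 = 3.5
x_2 = 2.5
y_2 = 2
r_2 = 2
h_2 = 5
x_3 = 7.5
y_3 = 4
z_3 = 3.5
r_3 = 2.5
x_4 = 10
y_4 = 9
z_4 = 2.5
w_4 = 4.5
h_4 = 4
x_5 = 12.5
y_5 = 11.5
r_5 = 1.5
h_5 = 5.5
x_6 = 3
y_6 = 8.5
z_6 = 8.5
d_6 = 5
h_6 = 3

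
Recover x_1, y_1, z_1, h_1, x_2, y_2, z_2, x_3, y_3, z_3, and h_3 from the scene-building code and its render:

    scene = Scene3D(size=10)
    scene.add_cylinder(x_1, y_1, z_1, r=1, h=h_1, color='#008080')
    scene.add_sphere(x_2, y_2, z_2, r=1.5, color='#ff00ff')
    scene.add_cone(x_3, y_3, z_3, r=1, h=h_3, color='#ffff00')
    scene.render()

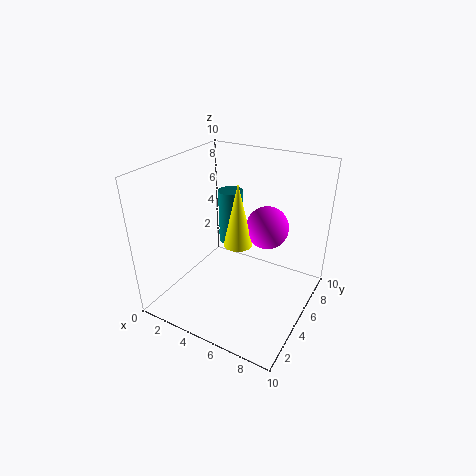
x_1 = 2; y_1 = 9; z_1 = 2; h_1 = 4.5; x_2 = 6.5; y_2 = 6.5; z_2 = 5.5; x_3 = 5; y_3 = 5; z_3 = 4.5; h_3 = 4.5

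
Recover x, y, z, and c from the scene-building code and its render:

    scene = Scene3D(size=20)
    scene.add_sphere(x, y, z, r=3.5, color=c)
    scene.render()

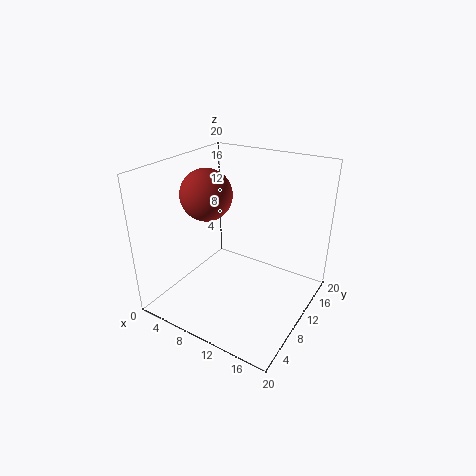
x = 6; y = 8.5; z = 16; c = 'brown'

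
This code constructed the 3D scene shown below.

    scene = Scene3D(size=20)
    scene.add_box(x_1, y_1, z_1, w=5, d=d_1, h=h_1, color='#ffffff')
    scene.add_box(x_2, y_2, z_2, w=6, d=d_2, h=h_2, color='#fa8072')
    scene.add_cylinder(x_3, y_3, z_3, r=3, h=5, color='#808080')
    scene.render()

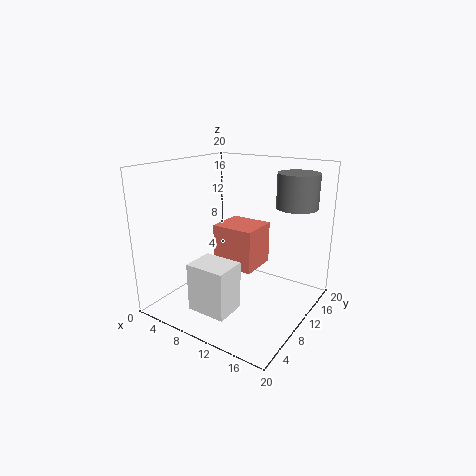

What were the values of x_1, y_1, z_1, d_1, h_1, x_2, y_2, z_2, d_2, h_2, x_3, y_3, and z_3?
x_1 = 9
y_1 = 0.5
z_1 = 3.5
d_1 = 4
h_1 = 6
x_2 = 6.5
y_2 = 9
z_2 = 5.5
d_2 = 5.5
h_2 = 6
x_3 = 15.5
y_3 = 17
z_3 = 13.5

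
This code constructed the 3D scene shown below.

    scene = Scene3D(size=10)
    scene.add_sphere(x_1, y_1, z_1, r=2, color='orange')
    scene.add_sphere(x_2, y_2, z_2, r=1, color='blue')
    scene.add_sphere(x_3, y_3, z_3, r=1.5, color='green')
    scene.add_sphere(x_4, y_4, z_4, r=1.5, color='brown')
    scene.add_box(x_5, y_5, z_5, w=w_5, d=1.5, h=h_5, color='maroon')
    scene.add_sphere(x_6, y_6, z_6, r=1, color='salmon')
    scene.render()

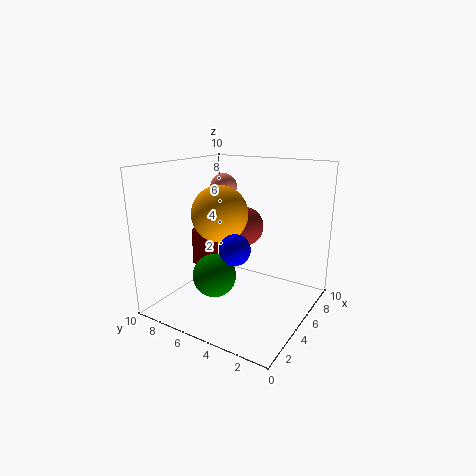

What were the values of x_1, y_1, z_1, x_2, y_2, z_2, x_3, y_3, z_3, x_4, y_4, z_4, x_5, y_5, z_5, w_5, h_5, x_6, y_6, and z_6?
x_1 = 5
y_1 = 6.5
z_1 = 6.5
x_2 = 3
y_2 = 4
z_2 = 5
x_3 = 3.5
y_3 = 6
z_3 = 2.5
x_4 = 7.5
y_4 = 6
z_4 = 5
x_5 = 6
y_5 = 8.5
z_5 = 1.5
w_5 = 1.5
h_5 = 3
x_6 = 7
y_6 = 7.5
z_6 = 8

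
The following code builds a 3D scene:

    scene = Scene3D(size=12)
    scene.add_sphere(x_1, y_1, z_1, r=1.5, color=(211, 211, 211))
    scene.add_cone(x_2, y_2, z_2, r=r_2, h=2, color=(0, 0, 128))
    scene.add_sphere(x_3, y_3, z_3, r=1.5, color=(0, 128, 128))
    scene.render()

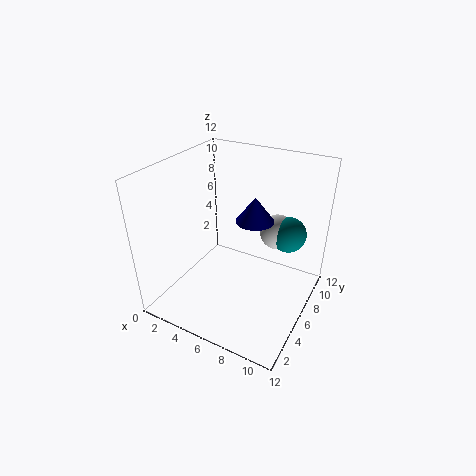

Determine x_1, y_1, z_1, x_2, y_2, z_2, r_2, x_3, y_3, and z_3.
x_1 = 8.5; y_1 = 8.5; z_1 = 6; x_2 = 7.5; y_2 = 6; z_2 = 8; r_2 = 1.5; x_3 = 9.5; y_3 = 8.5; z_3 = 6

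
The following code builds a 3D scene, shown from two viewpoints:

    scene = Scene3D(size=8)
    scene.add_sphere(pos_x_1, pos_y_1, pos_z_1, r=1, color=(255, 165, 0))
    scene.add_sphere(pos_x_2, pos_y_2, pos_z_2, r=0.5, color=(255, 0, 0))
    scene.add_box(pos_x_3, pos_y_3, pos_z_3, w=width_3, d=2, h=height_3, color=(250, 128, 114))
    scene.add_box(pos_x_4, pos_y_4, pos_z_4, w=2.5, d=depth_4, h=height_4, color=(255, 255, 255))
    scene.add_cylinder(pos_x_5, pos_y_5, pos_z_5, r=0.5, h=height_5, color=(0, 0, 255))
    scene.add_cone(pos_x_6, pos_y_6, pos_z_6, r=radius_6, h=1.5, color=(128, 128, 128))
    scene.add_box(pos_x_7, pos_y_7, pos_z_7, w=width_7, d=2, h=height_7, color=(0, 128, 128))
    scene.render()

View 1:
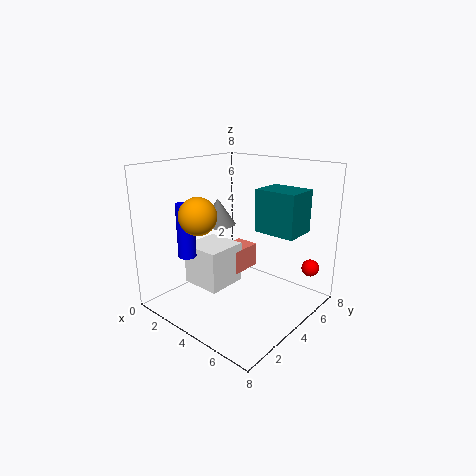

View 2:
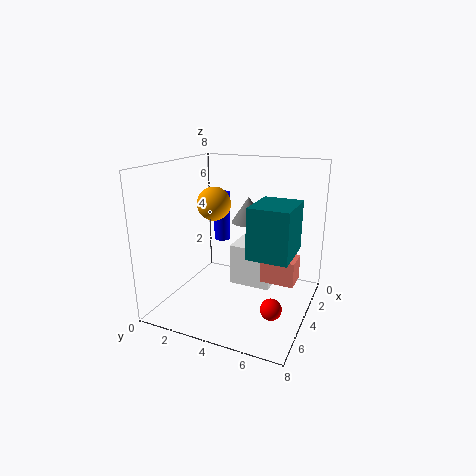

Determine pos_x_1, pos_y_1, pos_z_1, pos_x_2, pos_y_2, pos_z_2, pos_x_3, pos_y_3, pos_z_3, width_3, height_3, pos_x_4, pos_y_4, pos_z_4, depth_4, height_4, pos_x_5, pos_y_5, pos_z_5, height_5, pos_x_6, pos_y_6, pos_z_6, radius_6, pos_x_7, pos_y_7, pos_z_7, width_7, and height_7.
pos_x_1 = 3; pos_y_1 = 2; pos_z_1 = 5.5; pos_x_2 = 7; pos_y_2 = 7; pos_z_2 = 2; pos_x_3 = 1.5; pos_y_3 = 5; pos_z_3 = 1; width_3 = 1.5; height_3 = 1.5; pos_x_4 = 0.5; pos_y_4 = 3; pos_z_4 = 0.5; depth_4 = 2.5; height_4 = 2.5; pos_x_5 = 2; pos_y_5 = 2; pos_z_5 = 3; height_5 = 3; pos_x_6 = 2.5; pos_y_6 = 4; pos_z_6 = 4.5; radius_6 = 1; pos_x_7 = 4; pos_y_7 = 5.5; pos_z_7 = 4; width_7 = 2.5; height_7 = 2.5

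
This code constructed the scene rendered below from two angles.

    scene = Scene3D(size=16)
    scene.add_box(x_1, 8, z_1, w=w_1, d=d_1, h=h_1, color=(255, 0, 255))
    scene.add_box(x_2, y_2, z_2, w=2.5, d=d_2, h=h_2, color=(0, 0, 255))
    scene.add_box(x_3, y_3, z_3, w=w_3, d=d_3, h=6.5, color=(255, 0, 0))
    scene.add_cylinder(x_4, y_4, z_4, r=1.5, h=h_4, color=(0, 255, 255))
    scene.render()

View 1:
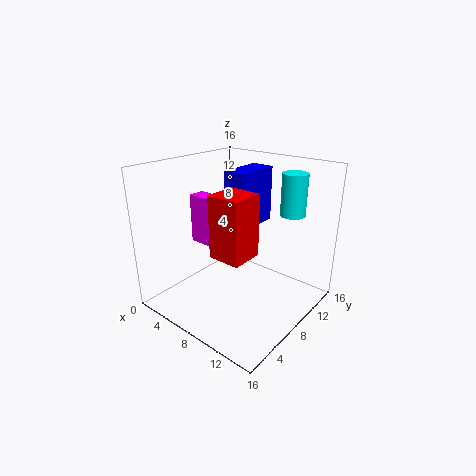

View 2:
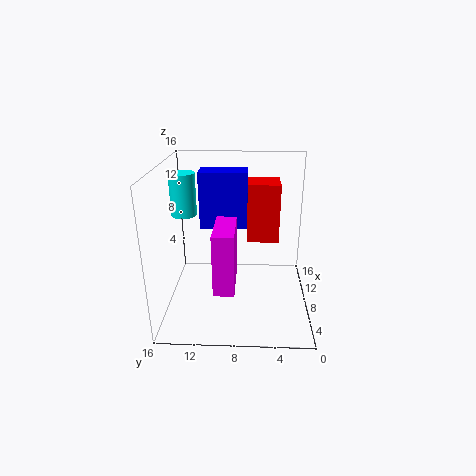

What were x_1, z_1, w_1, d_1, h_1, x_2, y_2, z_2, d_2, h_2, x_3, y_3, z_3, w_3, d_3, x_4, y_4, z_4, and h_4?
x_1 = 0.5, z_1 = 5.5, w_1 = 5, d_1 = 2, h_1 = 6, x_2 = 7, y_2 = 7, z_2 = 9.5, d_2 = 5, h_2 = 6, x_3 = 8, y_3 = 3.5, z_3 = 7.5, w_3 = 3.5, d_3 = 3.5, x_4 = 11, y_4 = 14.5, z_4 = 9.5, h_4 = 5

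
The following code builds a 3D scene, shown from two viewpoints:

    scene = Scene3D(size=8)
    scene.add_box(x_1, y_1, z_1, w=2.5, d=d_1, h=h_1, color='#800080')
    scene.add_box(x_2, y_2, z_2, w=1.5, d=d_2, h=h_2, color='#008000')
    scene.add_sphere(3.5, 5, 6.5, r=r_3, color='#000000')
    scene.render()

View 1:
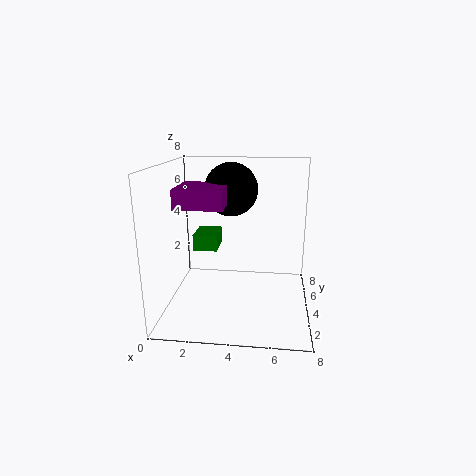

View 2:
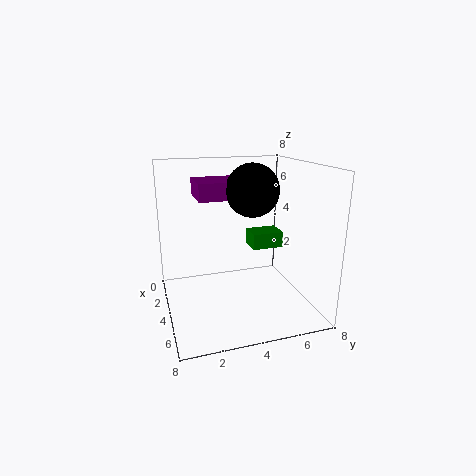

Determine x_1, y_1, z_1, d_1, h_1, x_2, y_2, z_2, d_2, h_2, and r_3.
x_1 = 1; y_1 = 2; z_1 = 6; d_1 = 2.5; h_1 = 1; x_2 = 1; y_2 = 5.5; z_2 = 2.5; d_2 = 2; h_2 = 1; r_3 = 1.5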